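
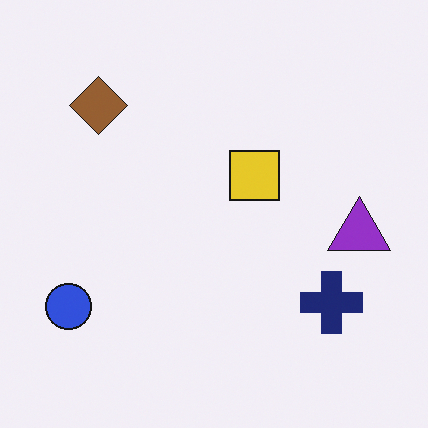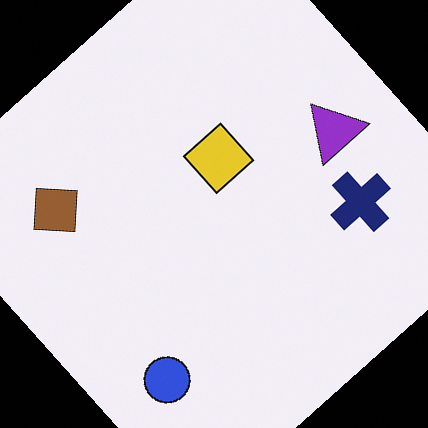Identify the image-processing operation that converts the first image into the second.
The second image is the first rotated counter-clockwise by a large amount — several tens of degrees.

Every shape is tilted by the same angle and the image corners show triangular fill wedges — a whole-image rotation by a non-right angle.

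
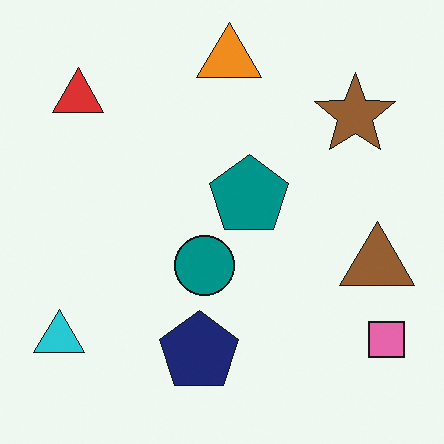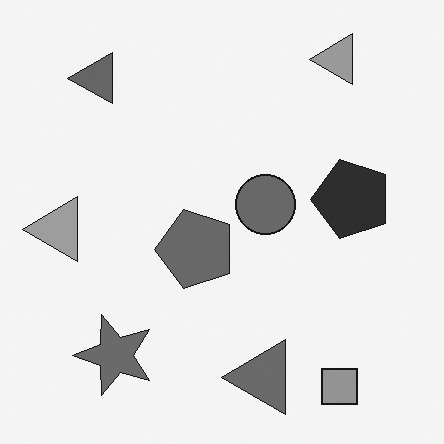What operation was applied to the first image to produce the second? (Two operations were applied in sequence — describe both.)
The image was transposed (reflected across the top-left ↔ bottom-right diagonal), then converted to grayscale.

Shapes have swapped their row and column positions — what was in the top-right is now in the bottom-left — a diagonal reflection. All color is removed — every shape is now a shade of grey.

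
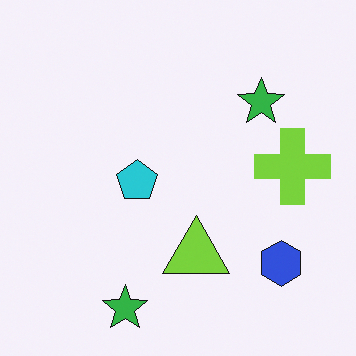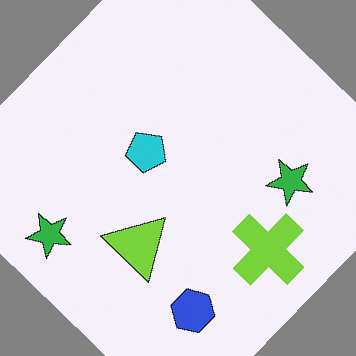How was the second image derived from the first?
The image was rotated clockwise by a large amount — several tens of degrees.

Every shape is tilted by the same angle and the image corners show triangular fill wedges — a whole-image rotation by a non-right angle.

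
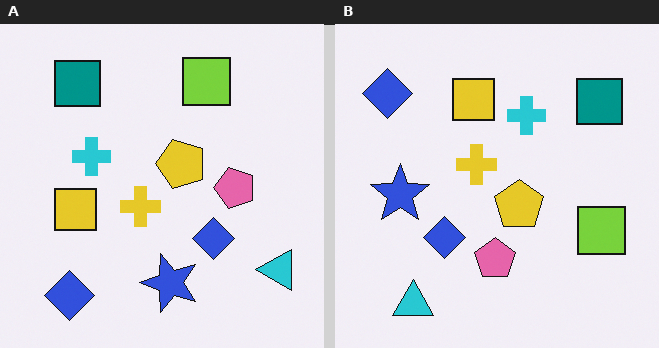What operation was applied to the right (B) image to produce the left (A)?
It was rotated 90° counter-clockwise.

The cyan triangle sits in the bottom-left of the right (B) image and the bottom-right of the left (A) — consistent with a whole-image 90° counter-clockwise rotation.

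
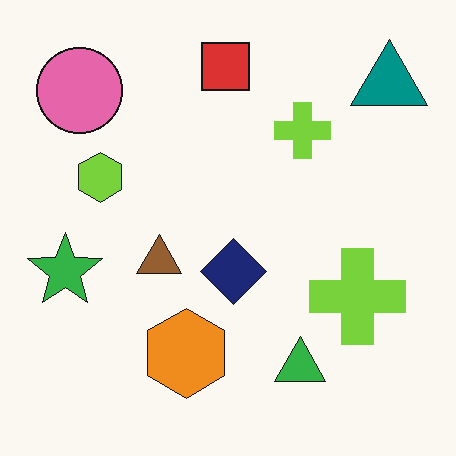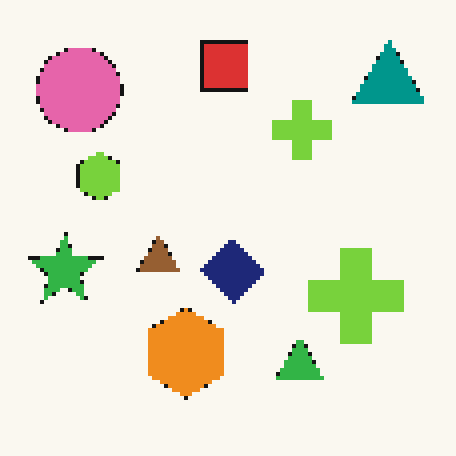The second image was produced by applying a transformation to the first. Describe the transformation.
The second image is the first lightly pixelated (a mild mosaic effect).

Shapes are reduced to large square blocks; fine edges and outlines are lost — a downscale-then-upscale (mosaic) effect.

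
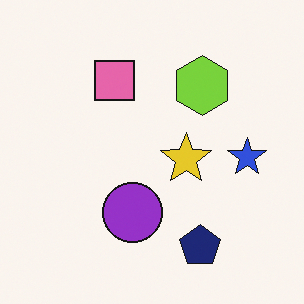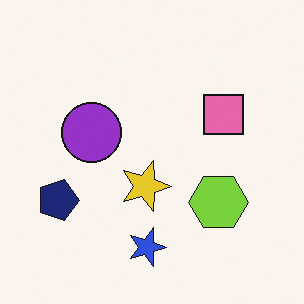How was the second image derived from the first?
Rotated 90° clockwise.

The navy pentagon sits in the bottom of the first image and the left of the second — consistent with a whole-image 90° clockwise rotation.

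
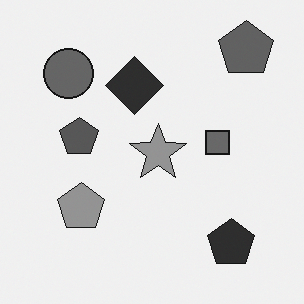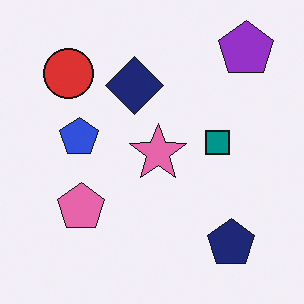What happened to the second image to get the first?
The transformation is: converted to grayscale.

All color is removed — every shape is now a shade of grey.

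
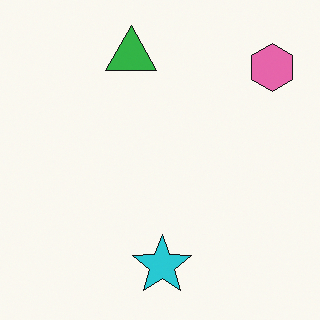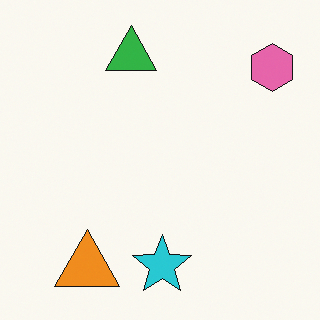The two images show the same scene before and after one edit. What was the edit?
Overlaid with an additional orange triangle.

An orange triangle appears in the second image that is absent from the first.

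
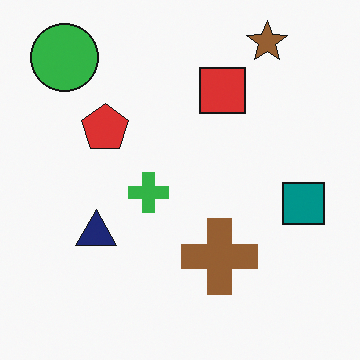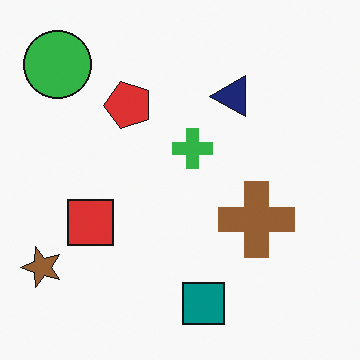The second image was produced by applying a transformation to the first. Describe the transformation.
The image was transposed (reflected across the top-left ↔ bottom-right diagonal).

Shapes have swapped their row and column positions — what was in the top-right is now in the bottom-left — a diagonal reflection.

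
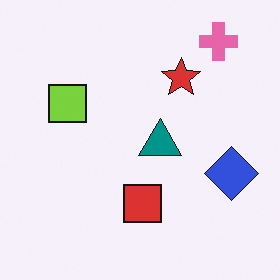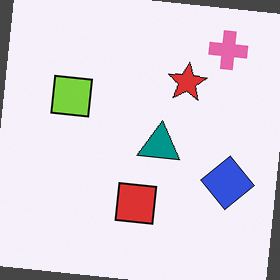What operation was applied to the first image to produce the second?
The second image is the first rotated clockwise by a few degrees.

Every shape is tilted by the same angle and the image corners show triangular fill wedges — a whole-image rotation by a non-right angle.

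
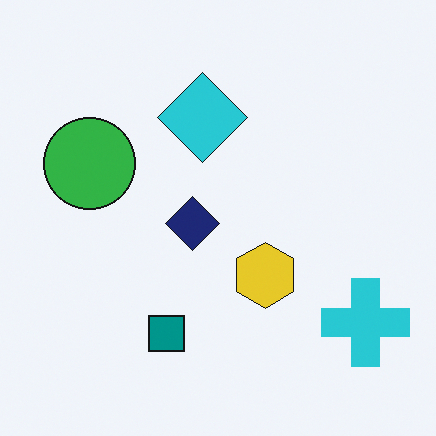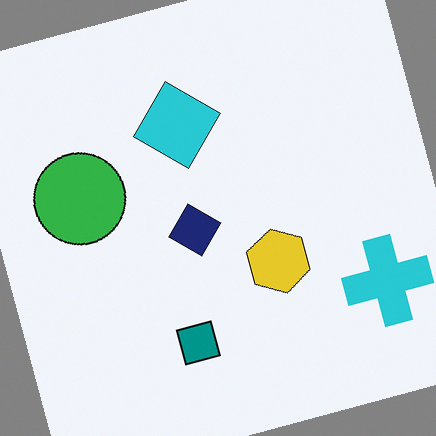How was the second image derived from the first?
The transformation is: rotated counter-clockwise by a moderate amount.

Every shape is tilted by the same angle and the image corners show triangular fill wedges — a whole-image rotation by a non-right angle.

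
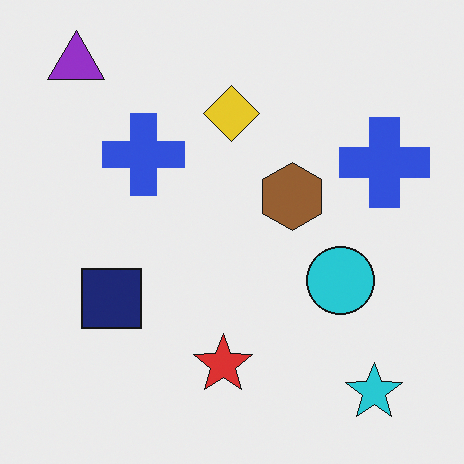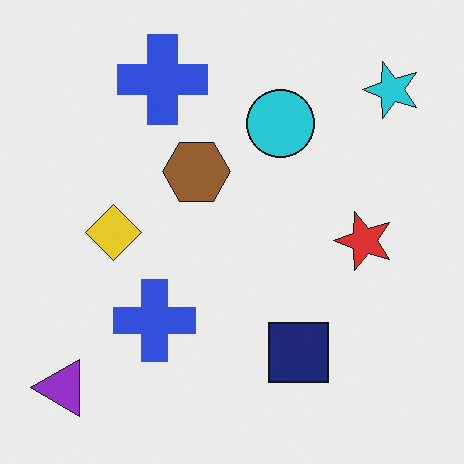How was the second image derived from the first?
Rotated 90° counter-clockwise.

The purple triangle sits in the top-left of the first image and the bottom-left of the second — consistent with a whole-image 90° counter-clockwise rotation.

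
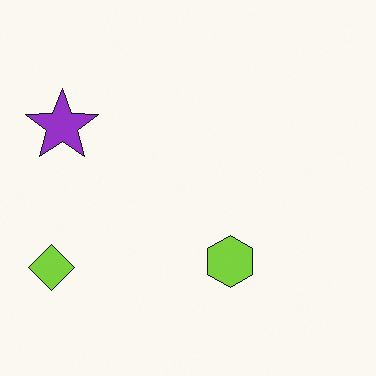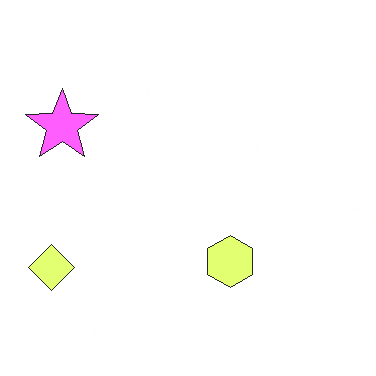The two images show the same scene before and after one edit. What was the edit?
Brightened a lot.

Every pixel — background and shapes alike — is uniformly brightened.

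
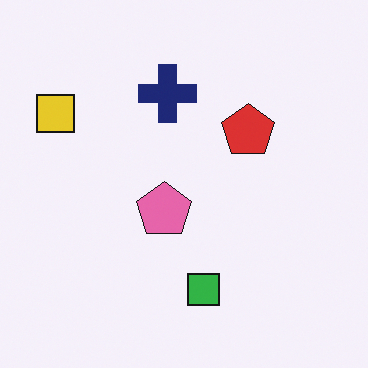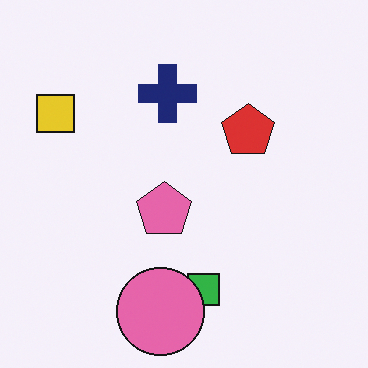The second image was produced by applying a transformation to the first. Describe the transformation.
It was overlaid with an additional pink circle.

A pink circle appears in the second image that is absent from the first.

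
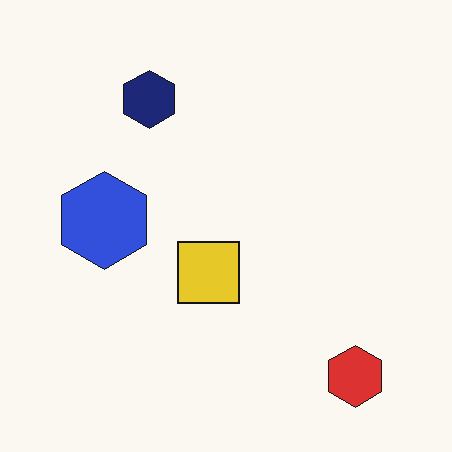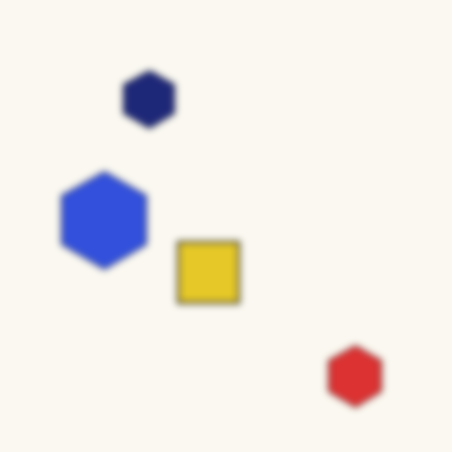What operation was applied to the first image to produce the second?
The transformation is: moderately blurred.

Shape edges and outlines are uniformly softened across the whole image.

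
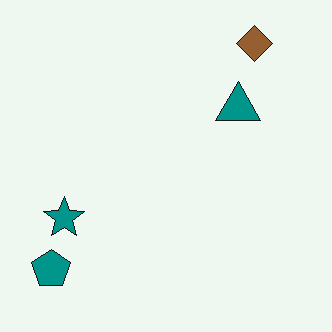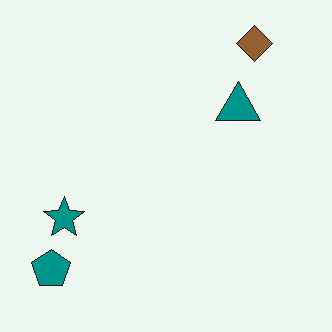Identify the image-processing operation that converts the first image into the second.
The transformation is: given moderate JPEG compression.

Blocky 8×8 compression artifacts appear around shape edges and the flat background shows ringing — characteristic JPEG degradation.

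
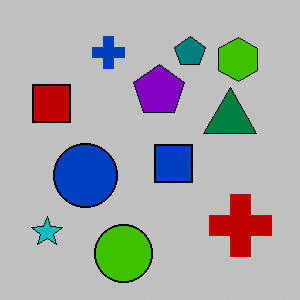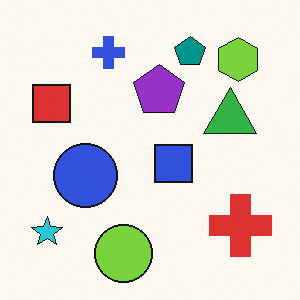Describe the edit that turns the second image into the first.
Aggressively posterized.

Each flat color has snapped to a coarser quantized level — most visibly, the near-white background has dropped to a flat grey.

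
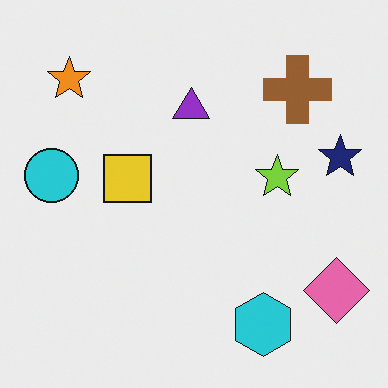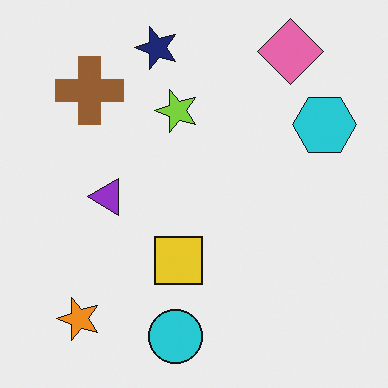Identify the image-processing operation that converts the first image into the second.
It was rotated 90° counter-clockwise.

The pink diamond sits in the bottom-right of the first image and the top-right of the second — consistent with a whole-image 90° counter-clockwise rotation.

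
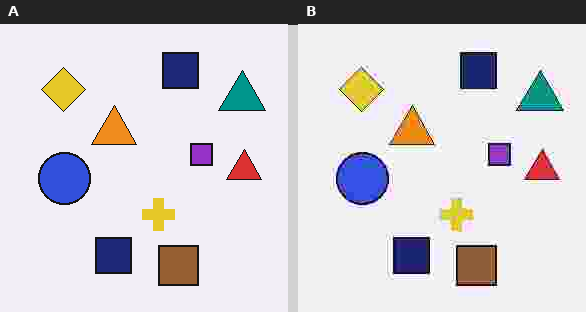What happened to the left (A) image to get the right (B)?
The transformation is: heavily JPEG-compressed with obvious blocking artifacts.

Blocky 8×8 compression artifacts appear around shape edges and the flat background shows ringing — characteristic JPEG degradation.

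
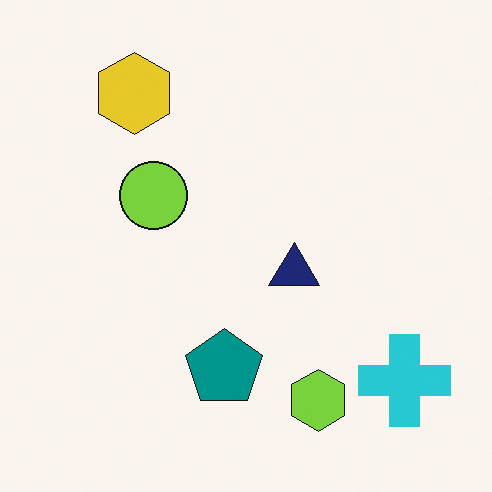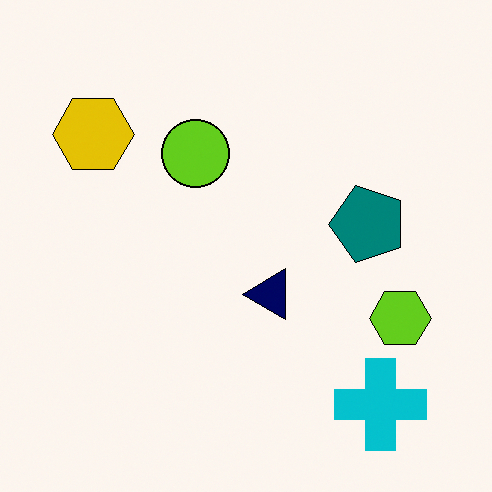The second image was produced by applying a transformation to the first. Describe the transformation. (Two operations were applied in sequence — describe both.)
Transposed (reflected across the top-left ↔ bottom-right diagonal), then given slightly increased contrast.

Shapes have swapped their row and column positions — what was in the top-right is now in the bottom-left — a diagonal reflection. Tones are pushed away from mid-grey across the whole image — a global contrast change.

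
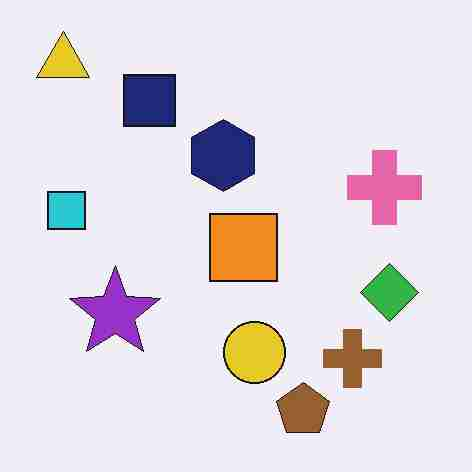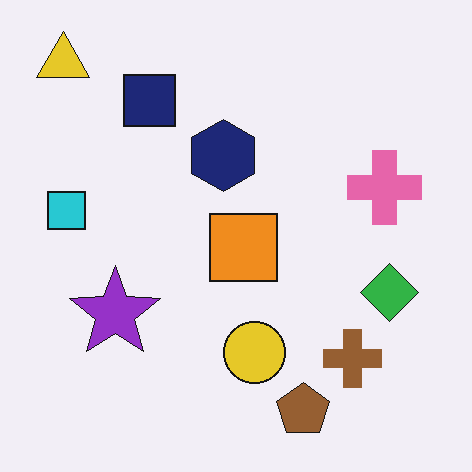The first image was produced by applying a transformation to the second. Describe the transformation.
The transformation is: heavily JPEG-compressed with obvious blocking artifacts.

Blocky 8×8 compression artifacts appear around shape edges and the flat background shows ringing — characteristic JPEG degradation.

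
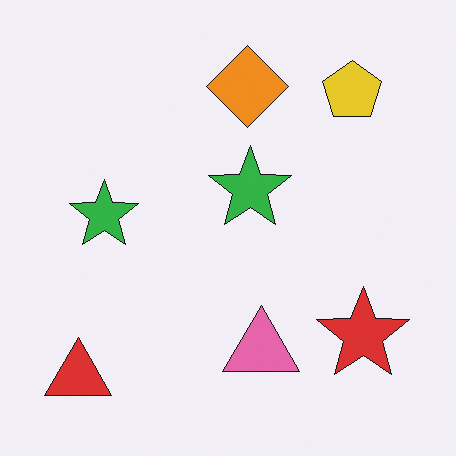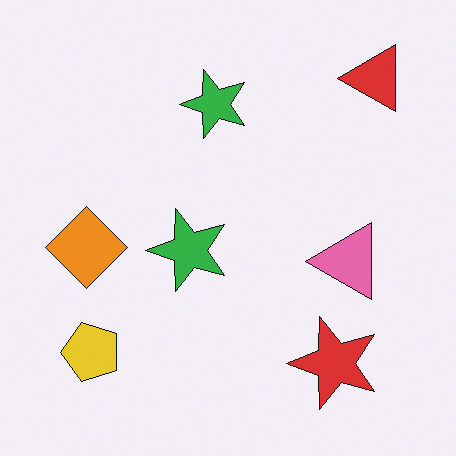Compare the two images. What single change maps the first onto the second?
The second image is the first transposed (reflected across the top-left ↔ bottom-right diagonal).

Shapes have swapped their row and column positions — what was in the top-right is now in the bottom-left — a diagonal reflection.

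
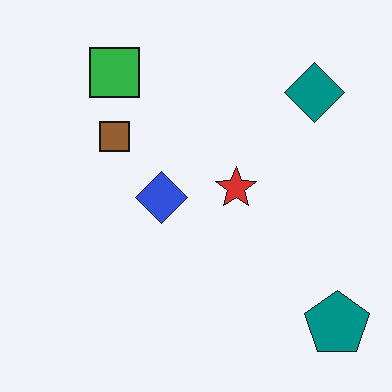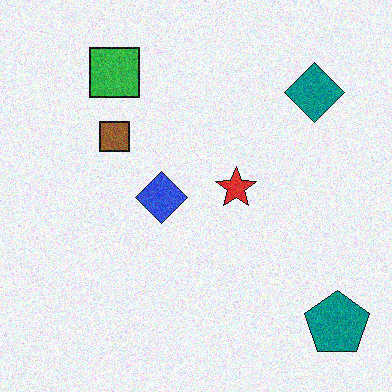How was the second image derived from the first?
Degraded with visible gaussian noise.

Random speckle covers the whole image, including the flat background.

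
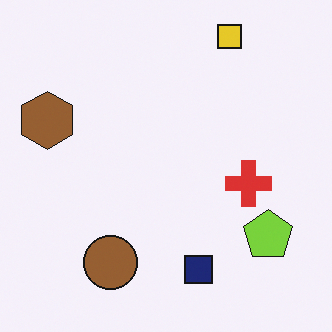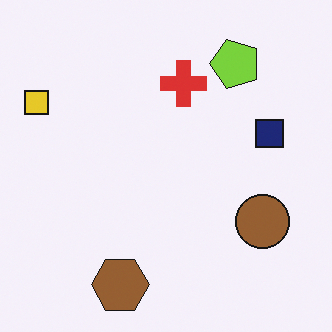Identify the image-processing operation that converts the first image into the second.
It was rotated 90° counter-clockwise.

The yellow square sits in the top-right of the first image and the top-left of the second — consistent with a whole-image 90° counter-clockwise rotation.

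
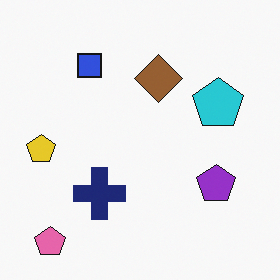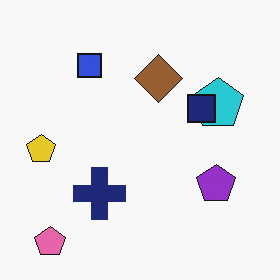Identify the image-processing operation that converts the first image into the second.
This is the original image overlaid with an additional navy square.

A navy square appears in the second image that is absent from the first.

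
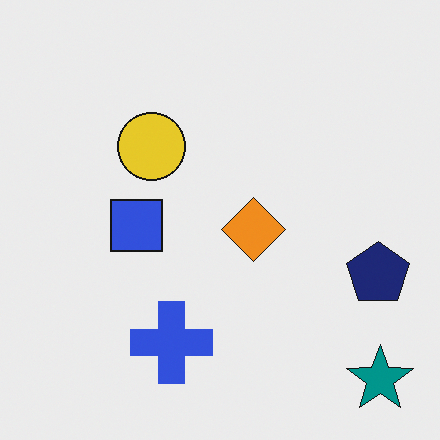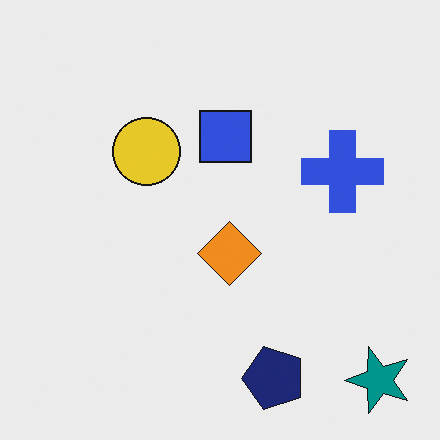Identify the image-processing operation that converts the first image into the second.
It was transposed (reflected across the top-left ↔ bottom-right diagonal).

Shapes have swapped their row and column positions — what was in the top-right is now in the bottom-left — a diagonal reflection.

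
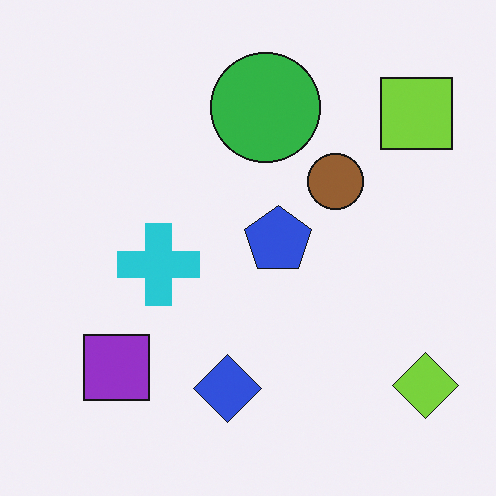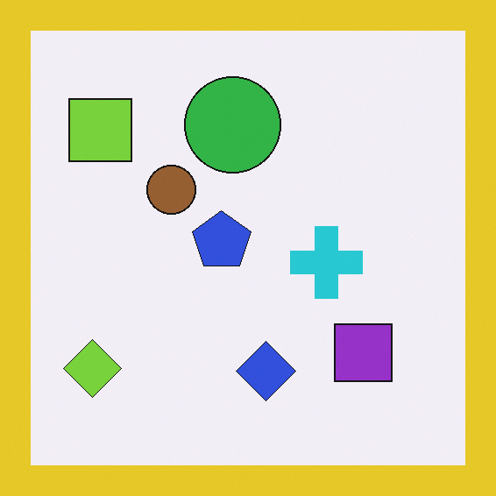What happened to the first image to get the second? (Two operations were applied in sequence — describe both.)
The image was flipped horizontally (left ↔ right), then framed with a yellow border.

The lime diamond is in the bottom-right of the first image and the bottom-left of the second — shapes on opposite sides of the vertical midline have swapped in a mirror flip. A solid yellow frame runs around the edge of the second image, with the content slightly shrunk inside it.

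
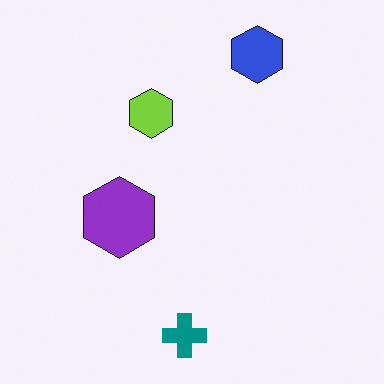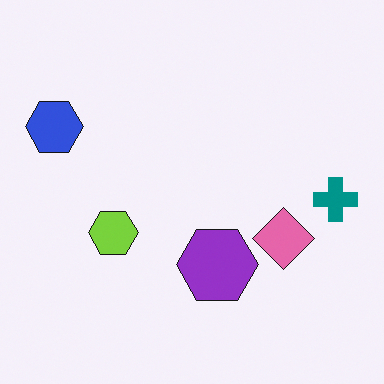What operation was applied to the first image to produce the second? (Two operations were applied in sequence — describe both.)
The image was rotated 90° counter-clockwise, then overlaid with an additional pink diamond.

The blue hexagon sits in the top-right of the first image and the top-left of the second — consistent with a whole-image 90° counter-clockwise rotation. A pink diamond appears in the second image that is absent from the first.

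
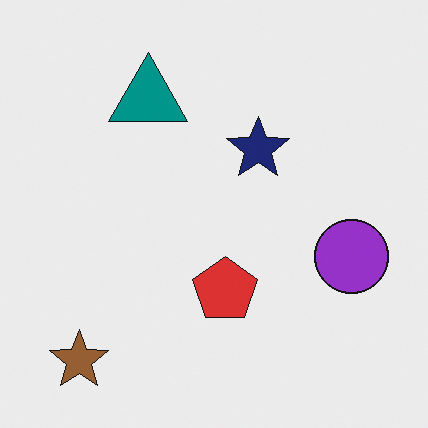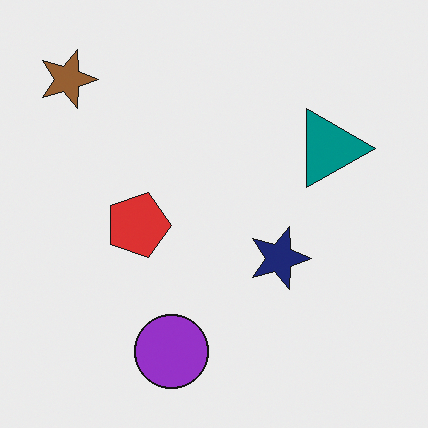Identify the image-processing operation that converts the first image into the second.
The transformation is: rotated 90° clockwise.

The brown star sits in the bottom-left of the first image and the top-left of the second — consistent with a whole-image 90° clockwise rotation.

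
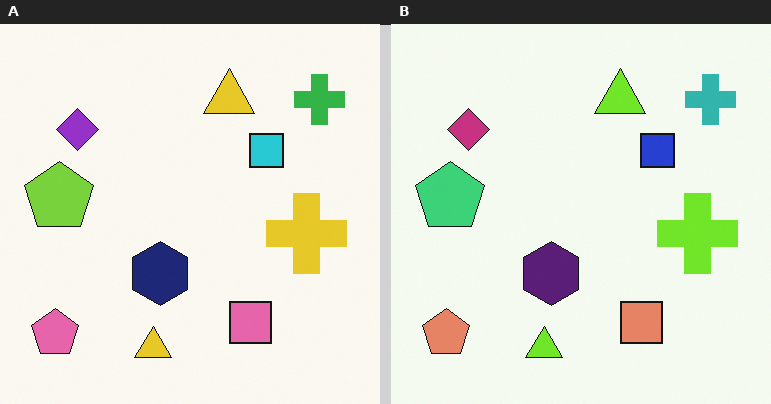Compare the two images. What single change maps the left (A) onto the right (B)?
The image was hue-shifted slightly.

Every shape's color has rotated by the same amount around the hue wheel — a uniform hue shift.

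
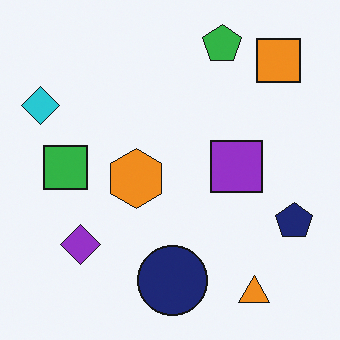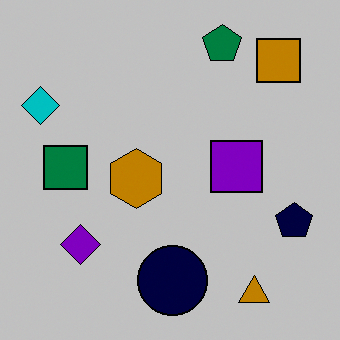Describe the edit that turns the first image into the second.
The transformation is: aggressively posterized.

Each flat color has snapped to a coarser quantized level — most visibly, the near-white background has dropped to a flat grey.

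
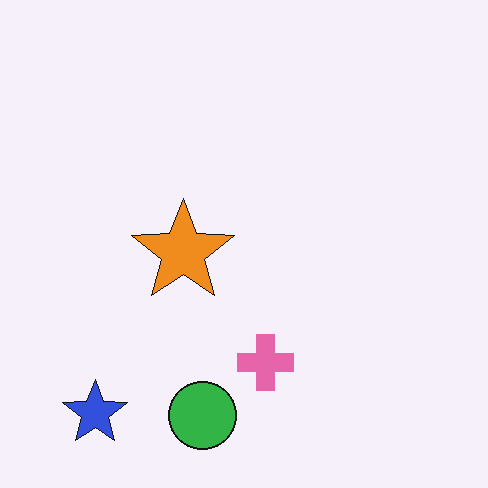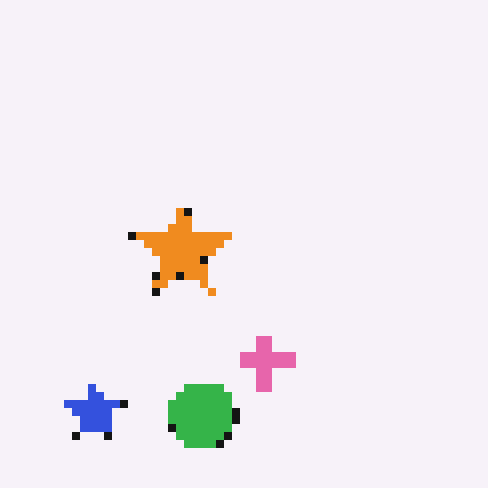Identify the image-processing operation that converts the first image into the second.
This is the original image pixelated into visible square blocks.

Shapes are reduced to large square blocks; fine edges and outlines are lost — a downscale-then-upscale (mosaic) effect.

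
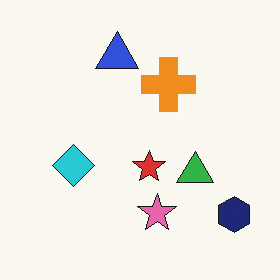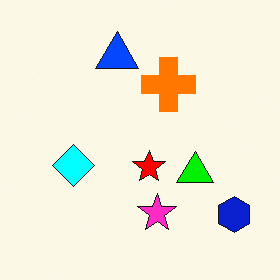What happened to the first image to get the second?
It was made much more vivid (saturation change).

All colors are more vivid — a global saturation change.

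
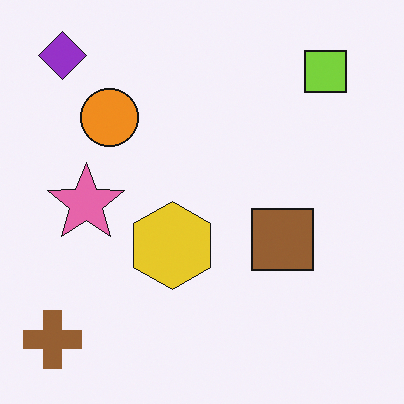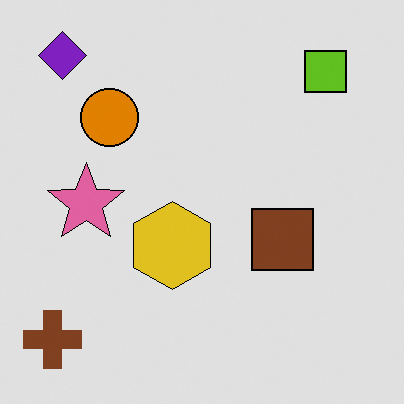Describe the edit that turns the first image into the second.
This is the original image posterized to a reduced palette.

Each flat color has snapped to a coarser quantized level — most visibly, the near-white background has dropped to a flat grey.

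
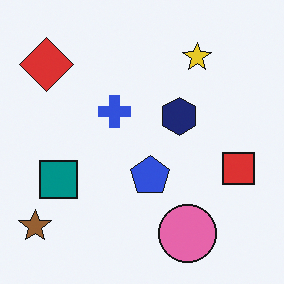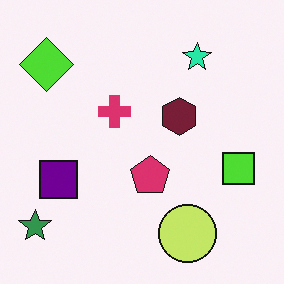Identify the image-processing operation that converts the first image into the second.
The second image is the first hue-shifted by a moderate amount.

Every shape's color has rotated by the same amount around the hue wheel — a uniform hue shift.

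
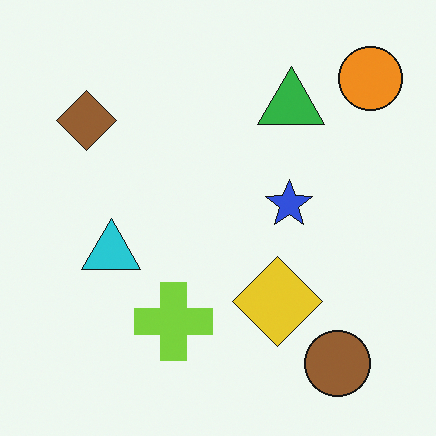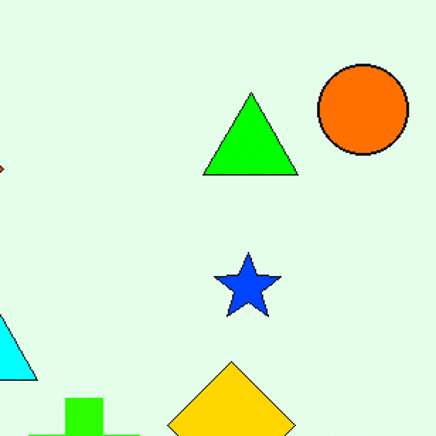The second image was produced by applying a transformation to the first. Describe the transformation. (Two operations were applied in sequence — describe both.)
It was made much more vivid (saturation change), then cropped slightly and scaled back up.

All colors are more vivid — a global saturation change. The visible shapes are larger and the field of view is narrower; shapes near the original edges may be partly or wholly outside the frame — a crop-and-rescale.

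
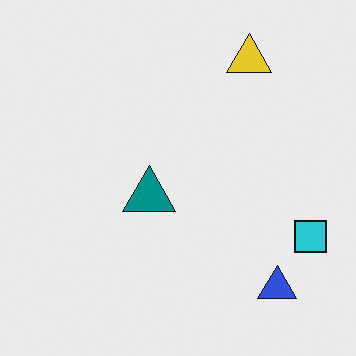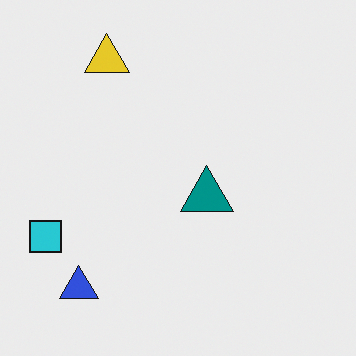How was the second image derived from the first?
Flipped horizontally (left ↔ right).

The cyan square is in the right of the first image and the left of the second — shapes on opposite sides of the vertical midline have swapped in a mirror flip.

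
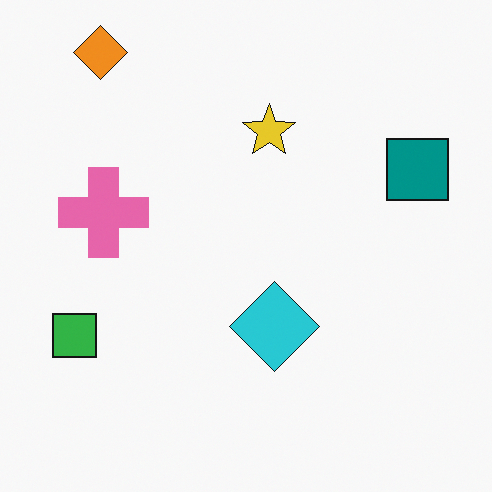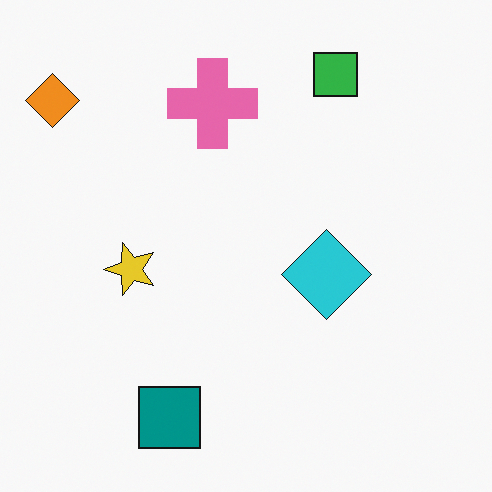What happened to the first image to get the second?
The image was transposed (reflected across the top-left ↔ bottom-right diagonal).

Shapes have swapped their row and column positions — what was in the top-right is now in the bottom-left — a diagonal reflection.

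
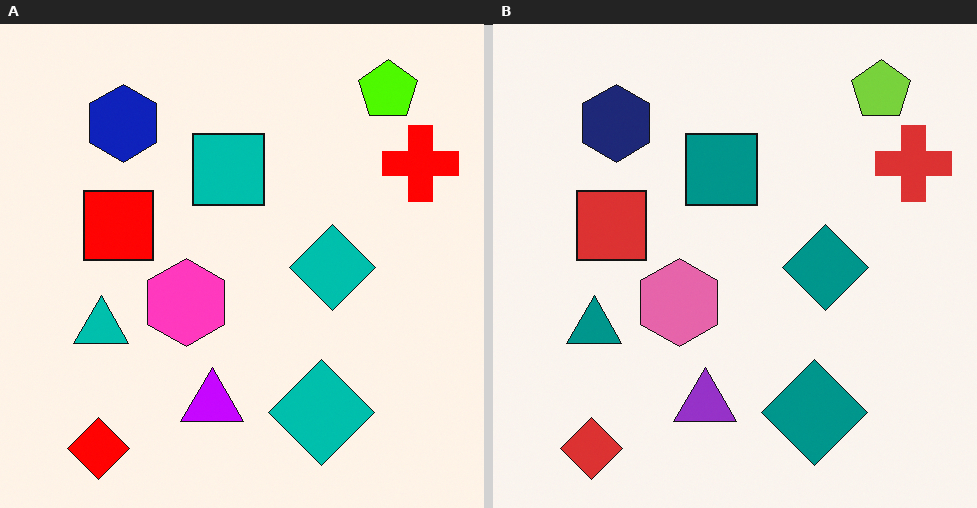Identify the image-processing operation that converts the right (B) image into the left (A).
Made much more vivid (saturation change).

All colors are more vivid — a global saturation change.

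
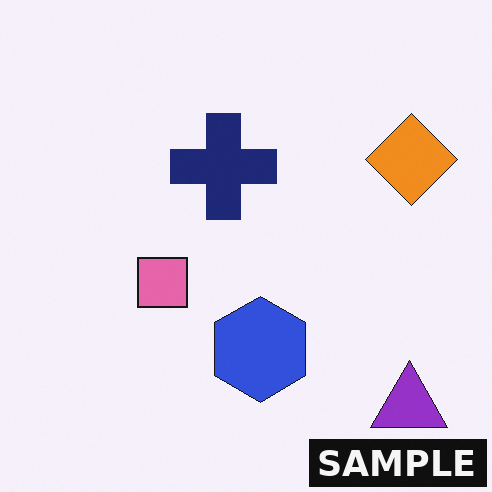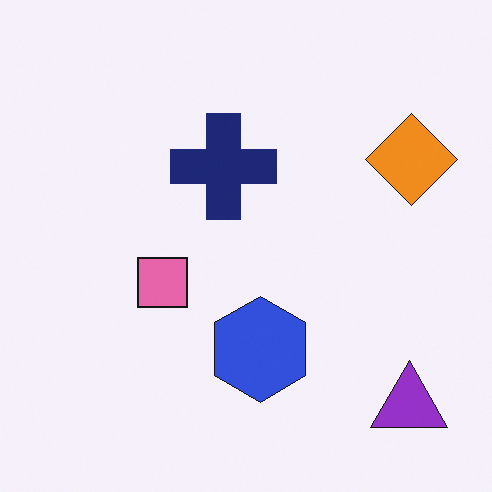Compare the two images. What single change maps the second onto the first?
The image was watermarked with the text "SAMPLE" in the lower-right corner.

A dark label reading "SAMPLE" appears in the lower-right corner.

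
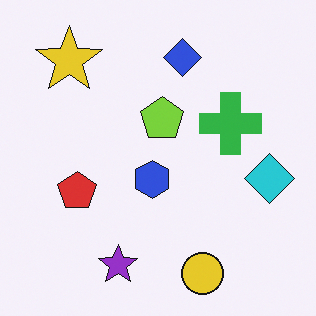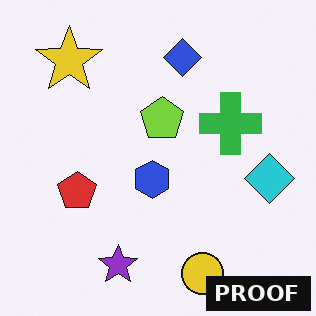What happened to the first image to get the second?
The transformation is: watermarked with the text "PROOF" in the lower-right corner.

A dark label reading "PROOF" appears in the lower-right corner.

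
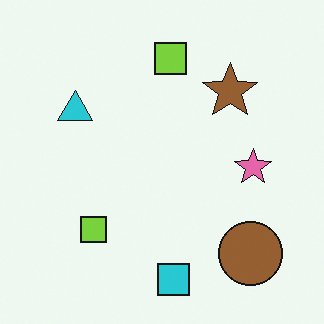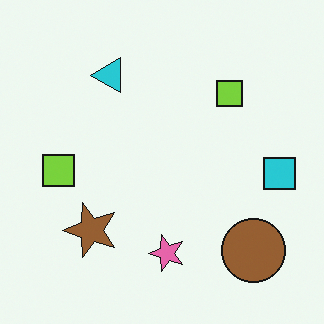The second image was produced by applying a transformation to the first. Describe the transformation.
The transformation is: transposed (reflected across the top-left ↔ bottom-right diagonal).

Shapes have swapped their row and column positions — what was in the top-right is now in the bottom-left — a diagonal reflection.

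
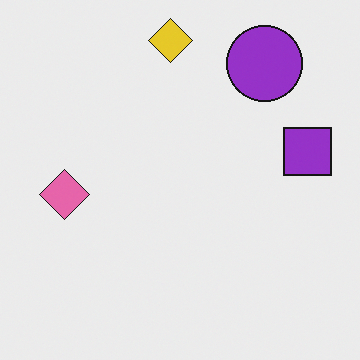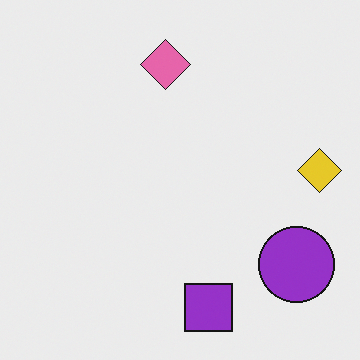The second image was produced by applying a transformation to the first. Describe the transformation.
The transformation is: rotated 90° clockwise.

The purple circle sits in the top-right of the first image and the bottom-right of the second — consistent with a whole-image 90° clockwise rotation.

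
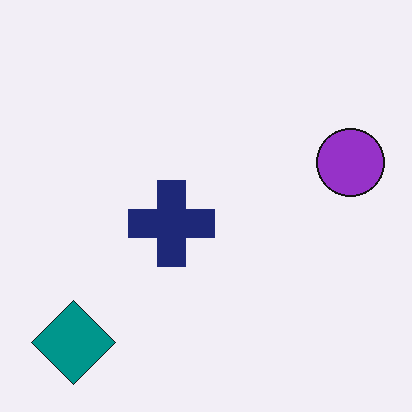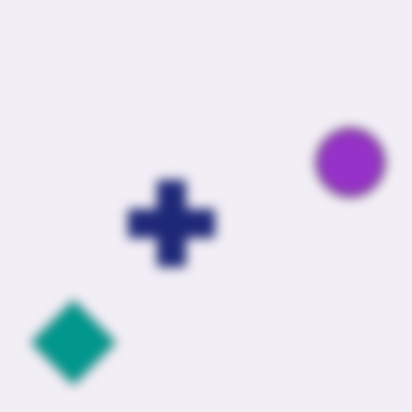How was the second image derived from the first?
The image was strongly gaussian-blurred.

Shape edges and outlines are uniformly softened across the whole image.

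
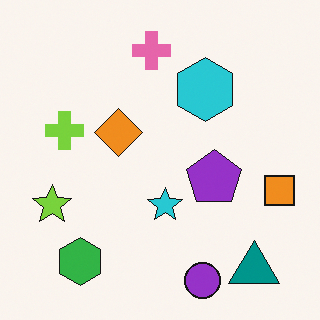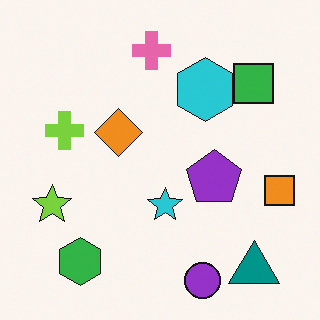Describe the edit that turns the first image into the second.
The image was overlaid with an additional green square.

A green square appears in the second image that is absent from the first.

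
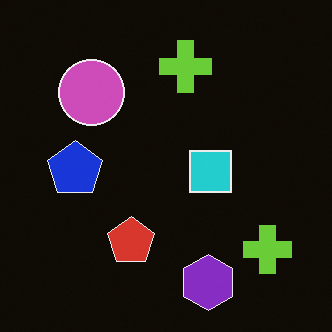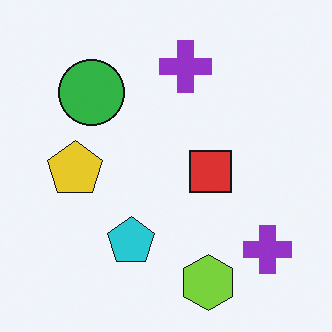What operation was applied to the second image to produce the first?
The image was color-inverted (negative).

The light background has become dark and every shape's color is its complement — a photographic negative.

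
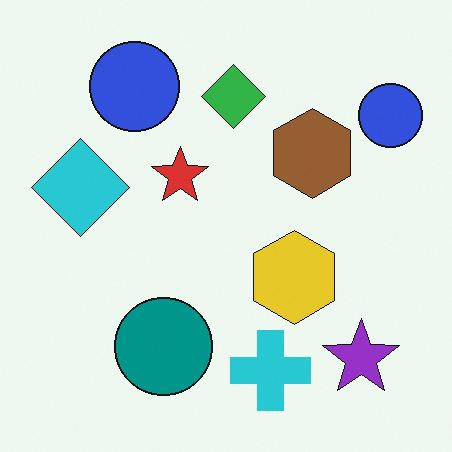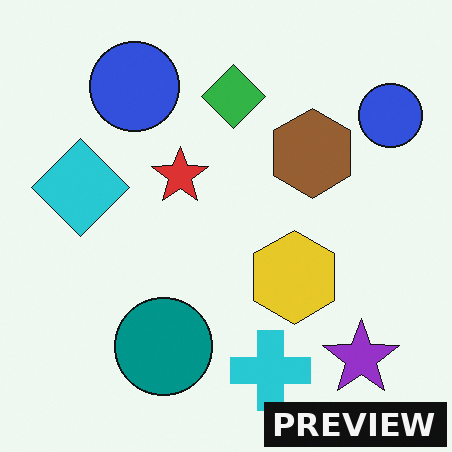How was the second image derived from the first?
It was watermarked with the text "PREVIEW" in the lower-right corner.

A dark label reading "PREVIEW" appears in the lower-right corner.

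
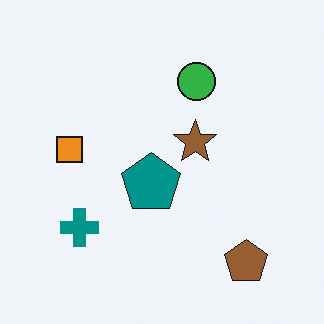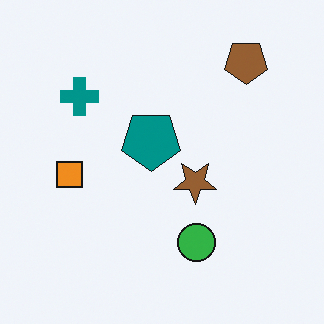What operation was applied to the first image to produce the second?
The image was flipped vertically (top ↔ bottom).

The brown pentagon is in the bottom-right of the first image and the top-right of the second — shapes on opposite sides of the horizontal midline have swapped in a mirror flip.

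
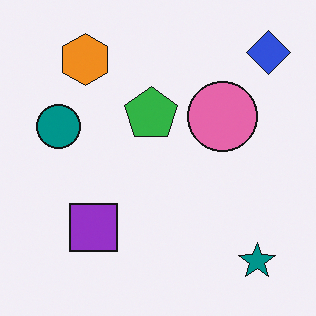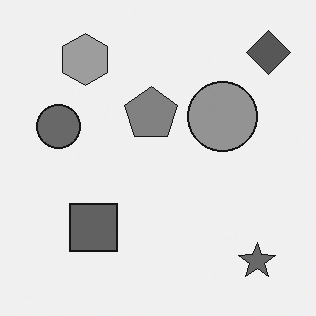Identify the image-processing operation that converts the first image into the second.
The second image is the first converted to grayscale.

All color is removed — every shape is now a shade of grey.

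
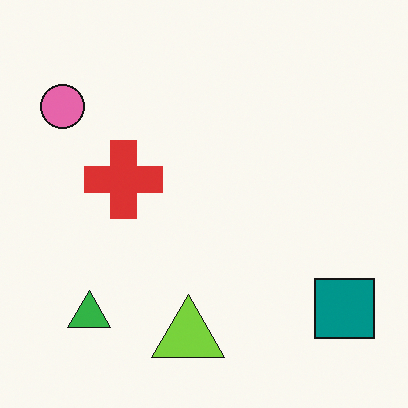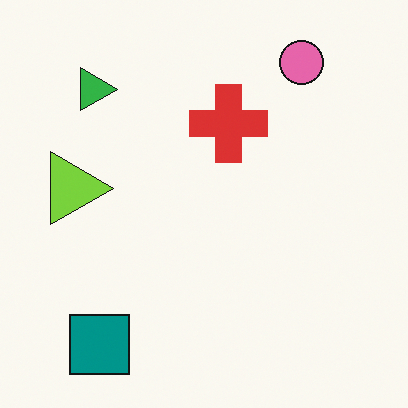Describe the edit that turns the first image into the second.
The second image is the first rotated 90° clockwise.

The teal square sits in the bottom-right of the first image and the bottom-left of the second — consistent with a whole-image 90° clockwise rotation.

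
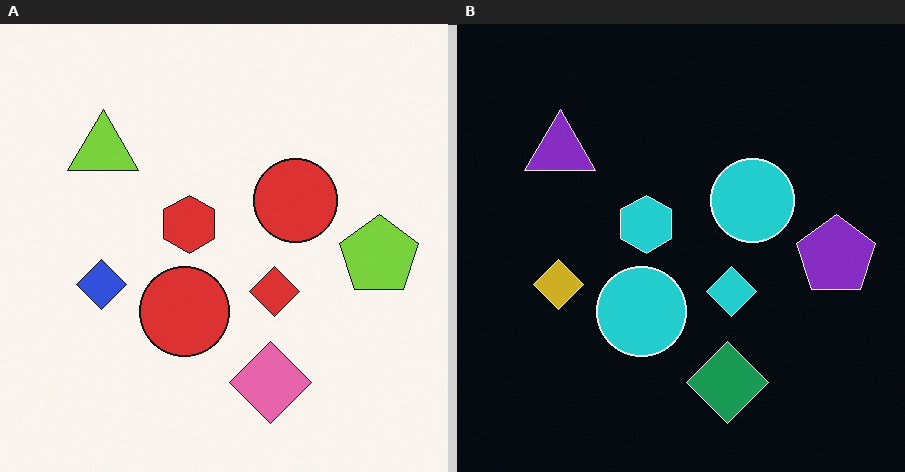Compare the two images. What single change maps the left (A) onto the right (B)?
The image was color-inverted (negative).

The light background has become dark and every shape's color is its complement — a photographic negative.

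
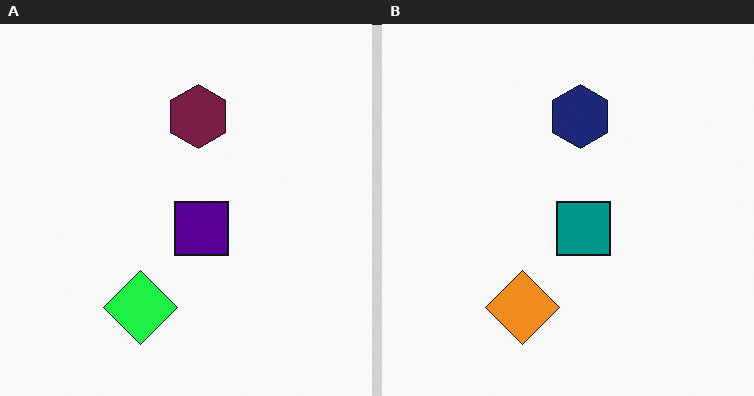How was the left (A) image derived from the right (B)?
The image was hue-shifted by a moderate amount.

Every shape's color has rotated by the same amount around the hue wheel — a uniform hue shift.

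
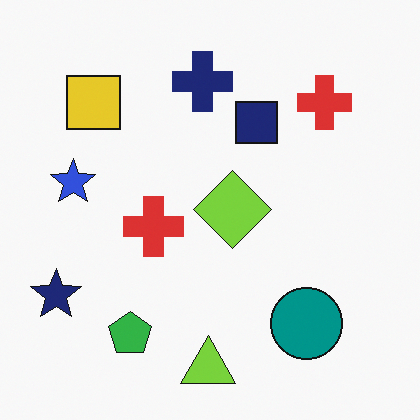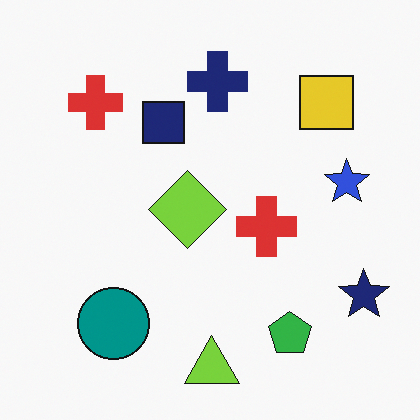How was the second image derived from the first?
It was flipped horizontally (left ↔ right).

The navy star is in the bottom-left of the first image and the bottom-right of the second — shapes on opposite sides of the vertical midline have swapped in a mirror flip.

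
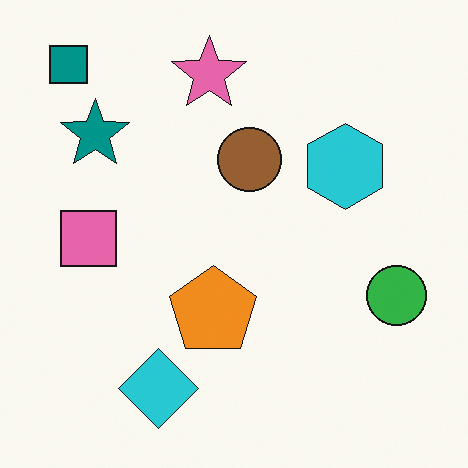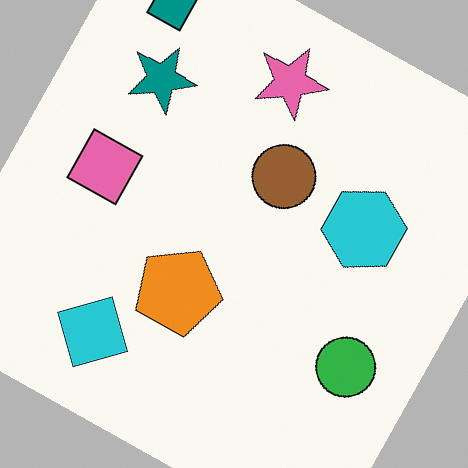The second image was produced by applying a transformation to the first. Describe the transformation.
The image was rotated clockwise by a moderate amount.

Every shape is tilted by the same angle and the image corners show triangular fill wedges — a whole-image rotation by a non-right angle.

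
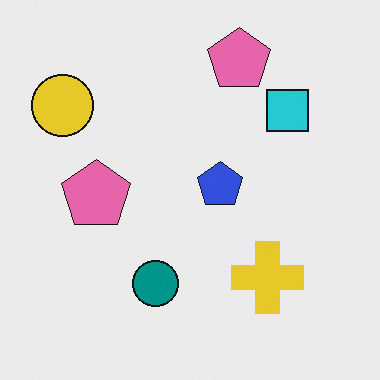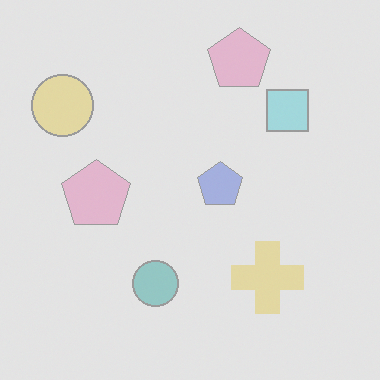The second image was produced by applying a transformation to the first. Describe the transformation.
The transformation is: given much lower contrast.

Tones are pushed toward mid-grey across the whole image — a global contrast change.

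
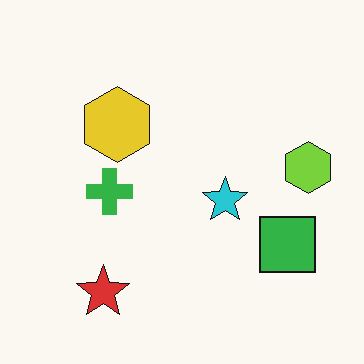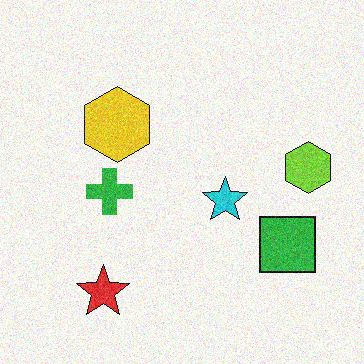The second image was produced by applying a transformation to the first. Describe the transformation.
The image was degraded with visible gaussian noise.

Random speckle covers the whole image, including the flat background.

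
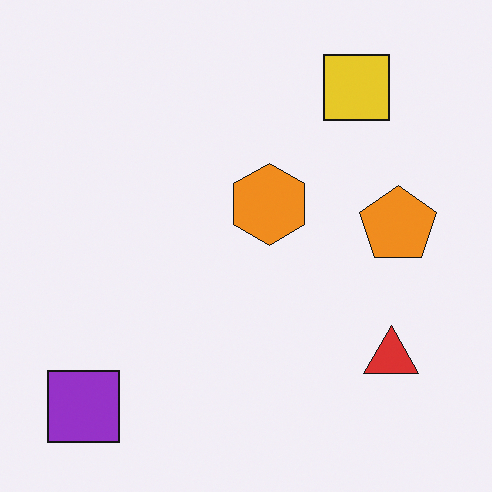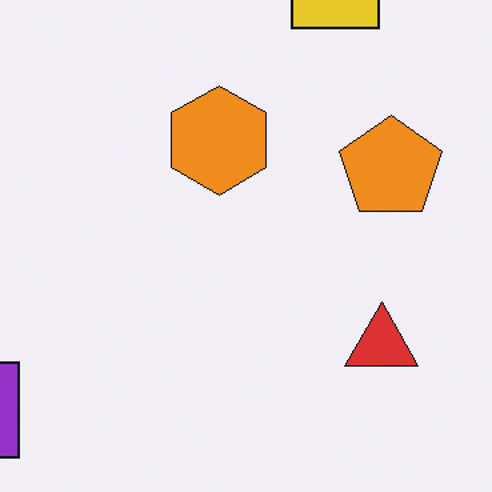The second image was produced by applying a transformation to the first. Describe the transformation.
This is the original image cropped slightly and scaled back up.

The visible shapes are larger and the field of view is narrower; shapes near the original edges may be partly or wholly outside the frame — a crop-and-rescale.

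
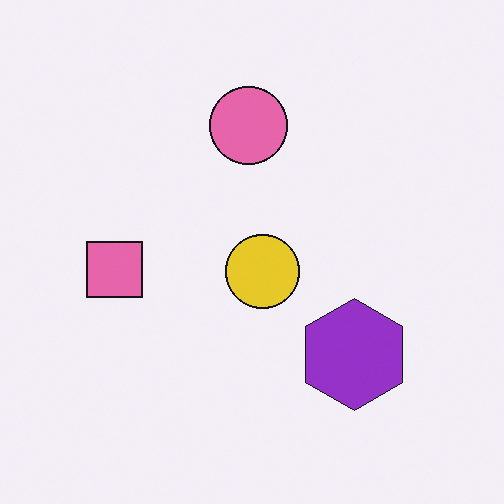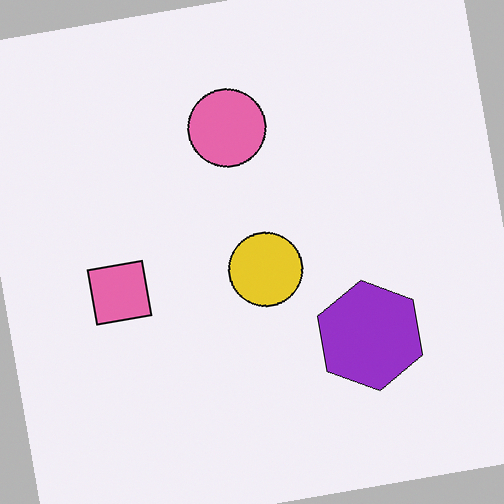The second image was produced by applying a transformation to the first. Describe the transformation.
The image was rotated counter-clockwise by a few degrees.

Every shape is tilted by the same angle and the image corners show triangular fill wedges — a whole-image rotation by a non-right angle.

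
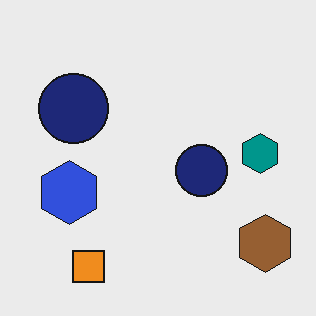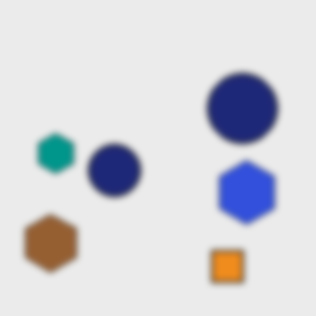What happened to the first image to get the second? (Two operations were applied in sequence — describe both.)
Flipped horizontally (left ↔ right), then moderately blurred.

The brown hexagon is in the bottom-right of the first image and the bottom-left of the second — shapes on opposite sides of the vertical midline have swapped in a mirror flip. Shape edges and outlines are uniformly softened across the whole image.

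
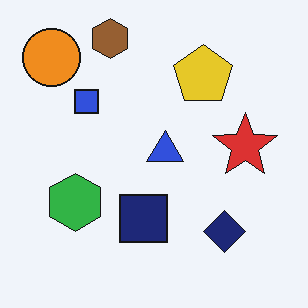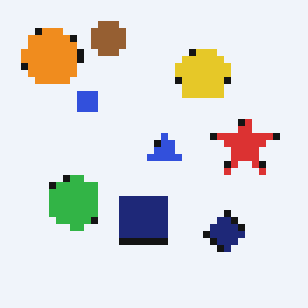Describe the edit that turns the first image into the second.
The transformation is: moderately pixelated.

Shapes are reduced to large square blocks; fine edges and outlines are lost — a downscale-then-upscale (mosaic) effect.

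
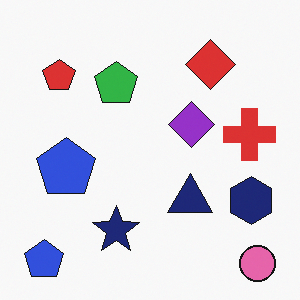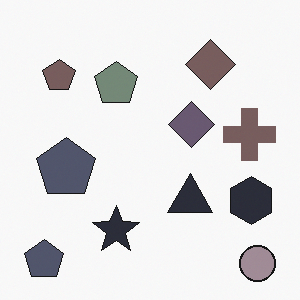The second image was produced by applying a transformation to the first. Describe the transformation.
The image was made much more muted (saturation change).

All colors are more muted and greyish — a global saturation change.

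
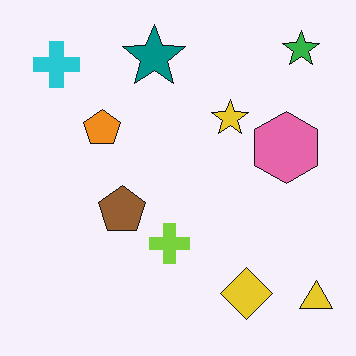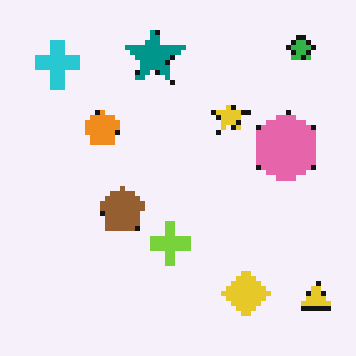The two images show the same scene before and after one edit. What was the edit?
This is the original image mildly pixelated.

Shapes are reduced to large square blocks; fine edges and outlines are lost — a downscale-then-upscale (mosaic) effect.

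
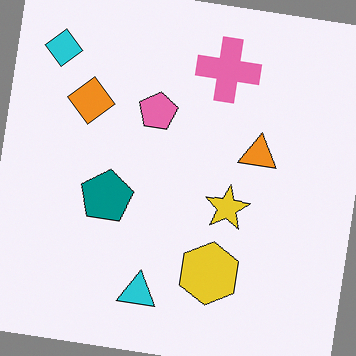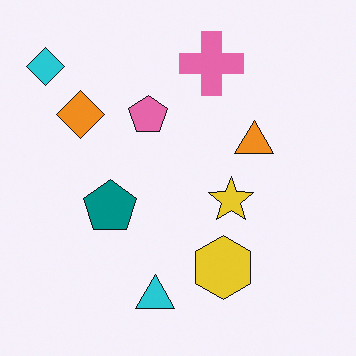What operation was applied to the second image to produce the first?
The image was rotated clockwise by a few degrees.

Every shape is tilted by the same angle and the image corners show triangular fill wedges — a whole-image rotation by a non-right angle.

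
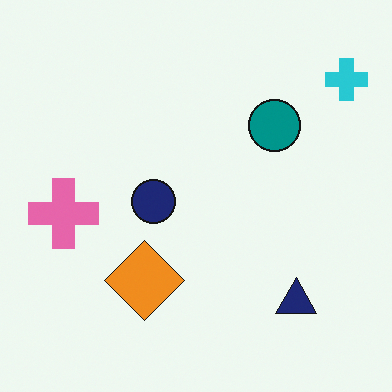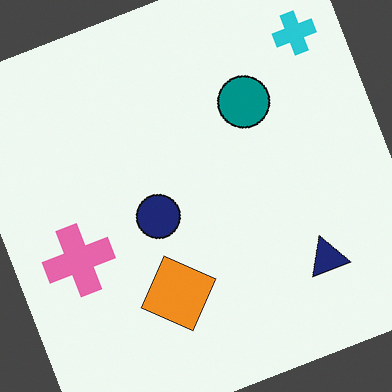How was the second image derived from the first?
Rotated counter-clockwise by a clearly visible amount.

Every shape is tilted by the same angle and the image corners show triangular fill wedges — a whole-image rotation by a non-right angle.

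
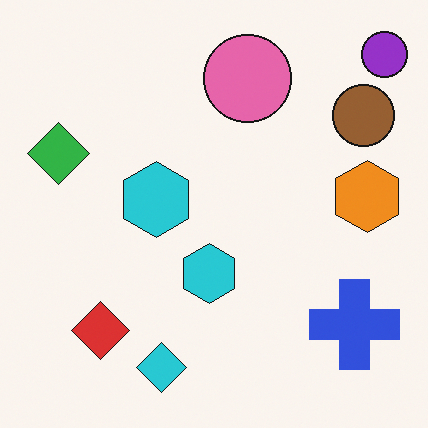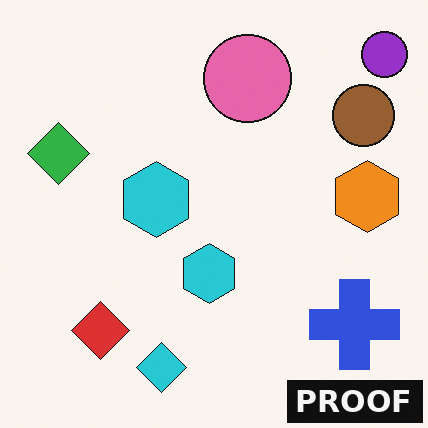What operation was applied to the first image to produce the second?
The second image is the first watermarked with the text "PROOF" in the lower-right corner.

A dark label reading "PROOF" appears in the lower-right corner.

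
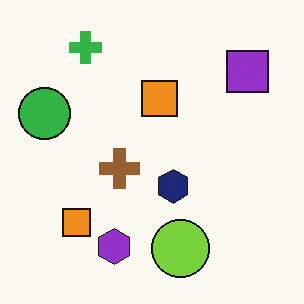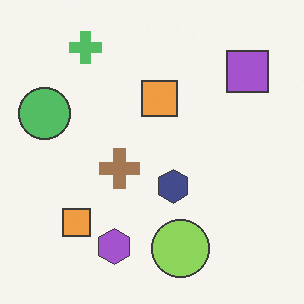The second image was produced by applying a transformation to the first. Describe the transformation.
The transformation is: given slightly reduced contrast.

Tones are pushed toward mid-grey across the whole image — a global contrast change.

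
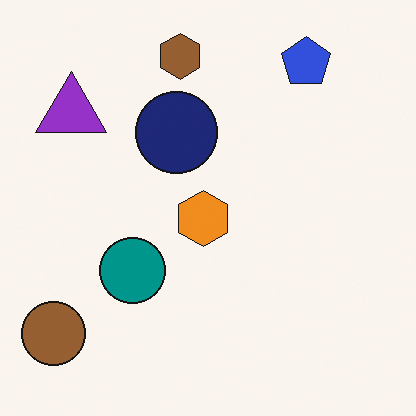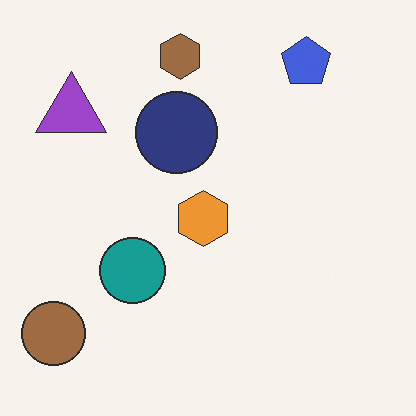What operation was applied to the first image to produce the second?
The image was given slightly reduced contrast.

Tones are pushed toward mid-grey across the whole image — a global contrast change.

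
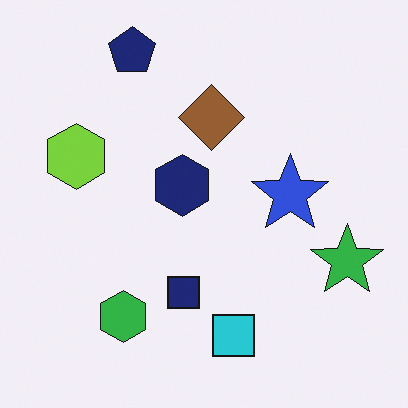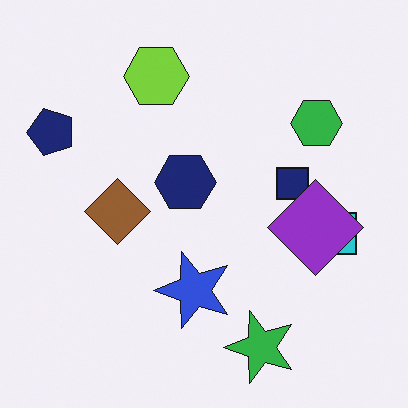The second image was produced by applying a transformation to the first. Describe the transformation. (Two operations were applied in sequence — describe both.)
It was transposed (reflected across the top-left ↔ bottom-right diagonal), then overlaid with an additional purple diamond.

Shapes have swapped their row and column positions — what was in the top-right is now in the bottom-left — a diagonal reflection. A purple diamond appears in the second image that is absent from the first.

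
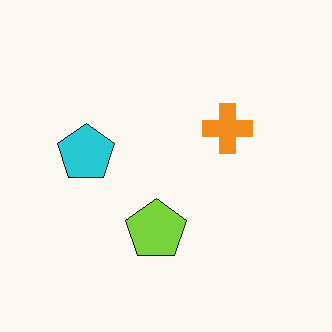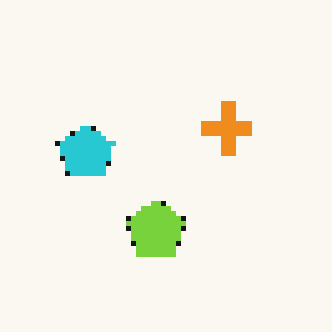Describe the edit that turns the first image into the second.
The transformation is: mildly pixelated.

Shapes are reduced to large square blocks; fine edges and outlines are lost — a downscale-then-upscale (mosaic) effect.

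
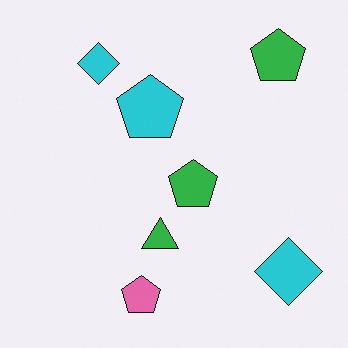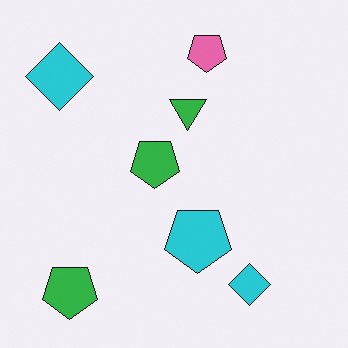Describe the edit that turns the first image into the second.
The transformation is: rotated 180°.

The pink pentagon sits in the bottom of the first image and the top of the second — consistent with a whole-image 180° rotation.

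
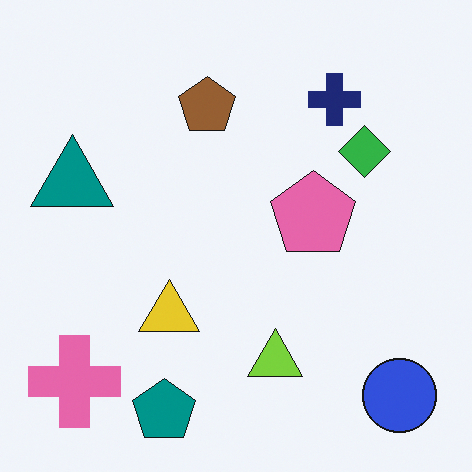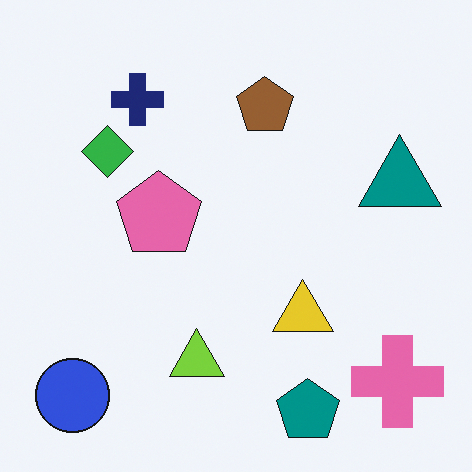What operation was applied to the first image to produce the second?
Flipped horizontally (left ↔ right).

The teal triangle is in the left of the first image and the right of the second — shapes on opposite sides of the vertical midline have swapped in a mirror flip.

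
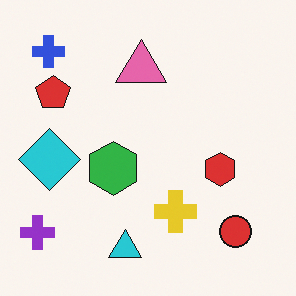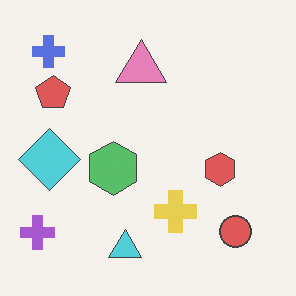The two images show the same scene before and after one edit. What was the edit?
It was given slightly reduced contrast.

Tones are pushed toward mid-grey across the whole image — a global contrast change.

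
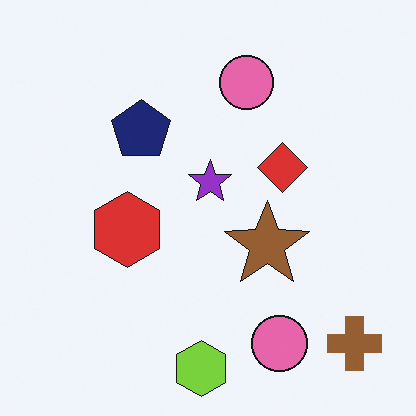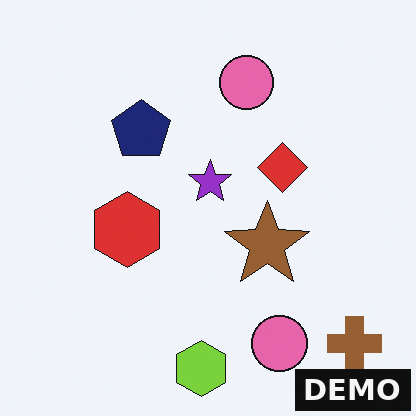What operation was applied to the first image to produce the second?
The transformation is: watermarked with the text "DEMO" in the lower-right corner.

A dark label reading "DEMO" appears in the lower-right corner.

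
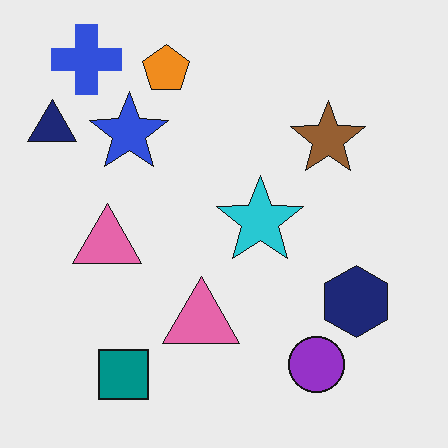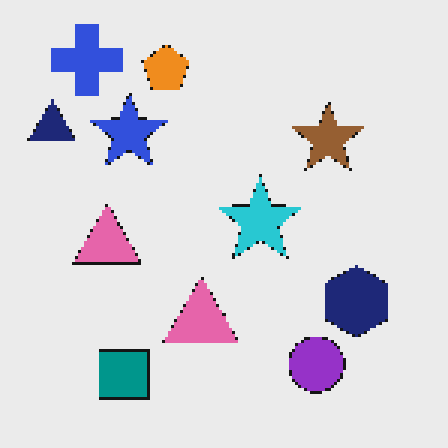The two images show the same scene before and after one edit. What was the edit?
This is the original image mildly pixelated.

Shapes are reduced to large square blocks; fine edges and outlines are lost — a downscale-then-upscale (mosaic) effect.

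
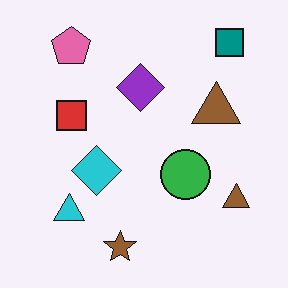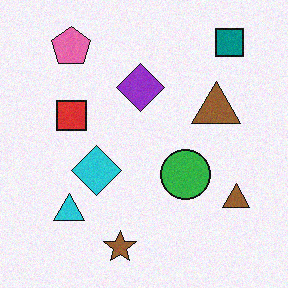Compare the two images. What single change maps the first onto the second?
The second image is the first degraded with subtle gaussian noise.

Random speckle covers the whole image, including the flat background.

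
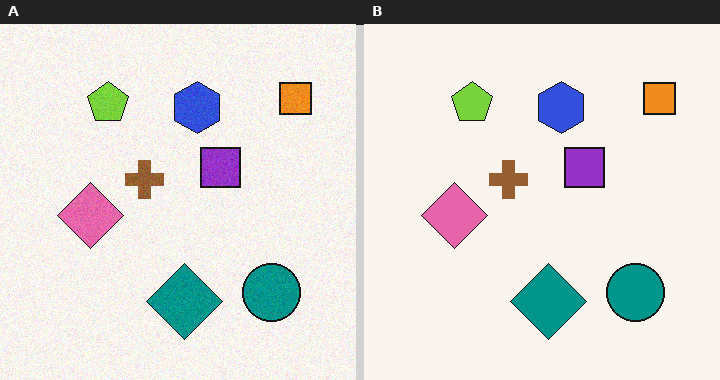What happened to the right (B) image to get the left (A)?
The left (A) image is the right (B) degraded with a light layer of grain.

Random speckle covers the whole image, including the flat background.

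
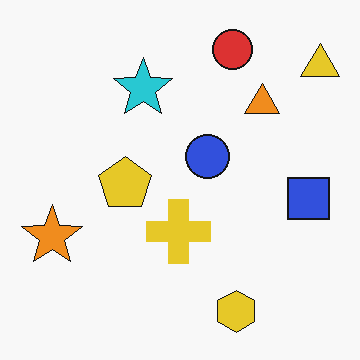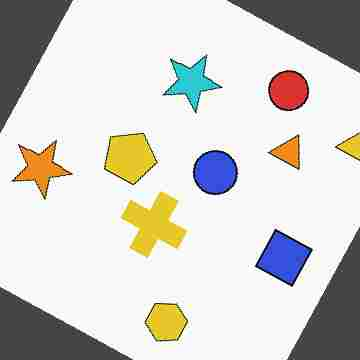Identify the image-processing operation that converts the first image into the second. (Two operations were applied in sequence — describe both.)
Rotated clockwise by a clearly visible amount, then heavily JPEG-compressed with obvious blocking artifacts.

Every shape is tilted by the same angle and the image corners show triangular fill wedges — a whole-image rotation by a non-right angle. Blocky 8×8 compression artifacts appear around shape edges and the flat background shows ringing — characteristic JPEG degradation.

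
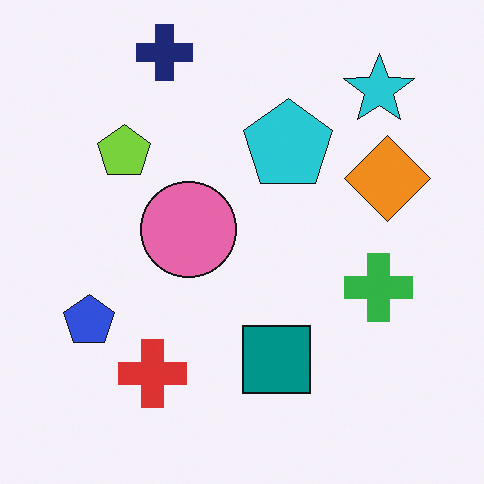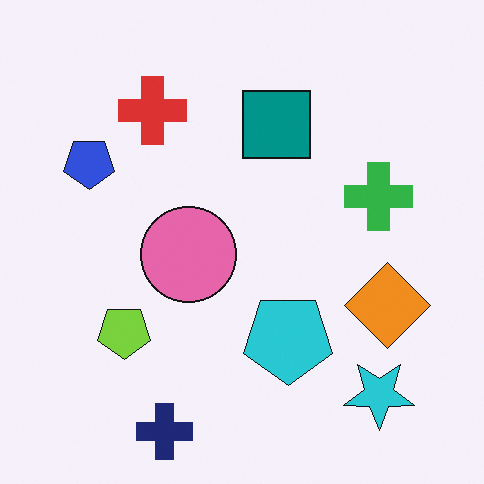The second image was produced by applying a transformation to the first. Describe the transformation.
The second image is the first flipped vertically (top ↔ bottom).

The navy cross is in the top of the first image and the bottom of the second — shapes on opposite sides of the horizontal midline have swapped in a mirror flip.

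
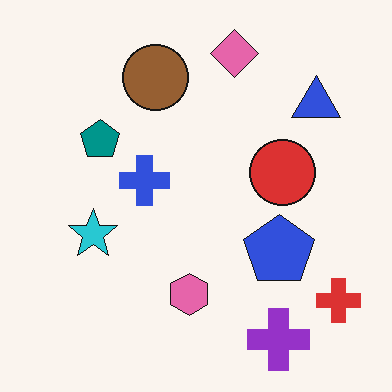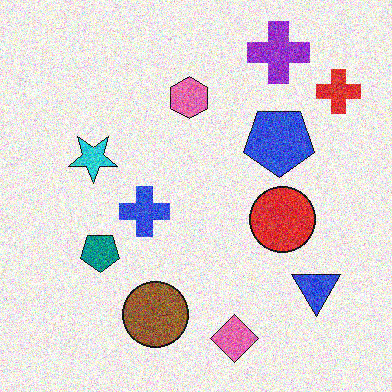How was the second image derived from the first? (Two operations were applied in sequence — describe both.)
The image was degraded with heavy additive noise, then flipped vertically (top ↔ bottom).

Random speckle covers the whole image, including the flat background. The purple cross is in the bottom-right of the first image and the top-right of the second — shapes on opposite sides of the horizontal midline have swapped in a mirror flip.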